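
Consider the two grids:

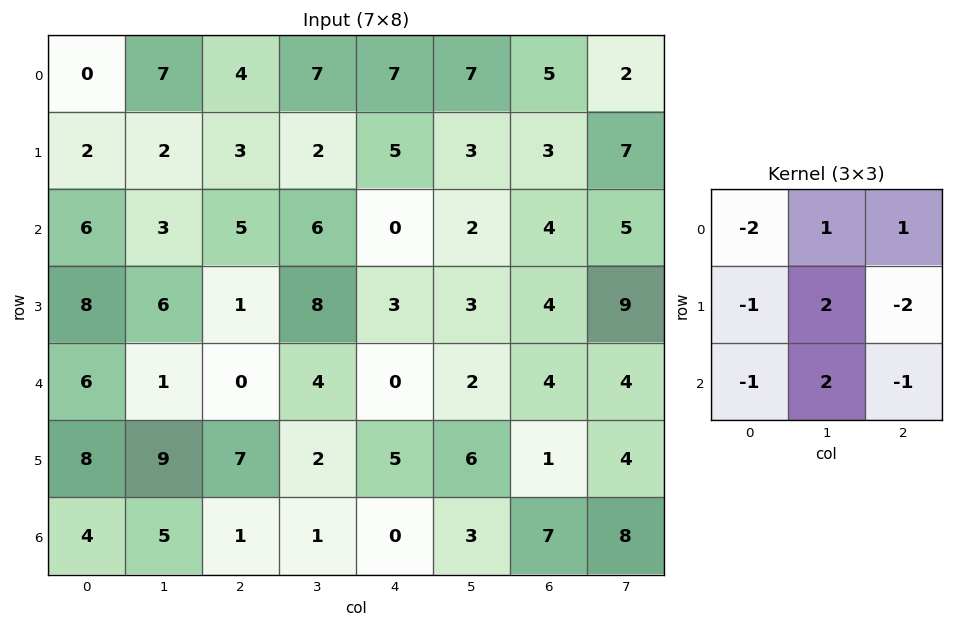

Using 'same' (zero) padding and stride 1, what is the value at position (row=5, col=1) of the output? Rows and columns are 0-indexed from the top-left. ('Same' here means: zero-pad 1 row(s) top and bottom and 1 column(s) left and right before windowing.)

The receptive field on the zero-padded input at this output position is [6 1 0 / 8 9 7 / 4 5 1]. Elementwise product with the kernel and sum: 6·-2 + 1·1 + 0·1 + 8·-1 + 9·2 + 7·-2 + 4·-1 + 5·2 + 1·-1.

-10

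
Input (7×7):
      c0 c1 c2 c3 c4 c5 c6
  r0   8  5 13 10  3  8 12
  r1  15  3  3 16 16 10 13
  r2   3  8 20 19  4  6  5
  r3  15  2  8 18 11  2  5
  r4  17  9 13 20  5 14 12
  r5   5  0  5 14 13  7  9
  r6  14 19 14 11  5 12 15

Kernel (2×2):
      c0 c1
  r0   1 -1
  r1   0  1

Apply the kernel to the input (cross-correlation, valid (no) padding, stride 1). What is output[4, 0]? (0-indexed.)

The receptive field on the input at this output position is [17 9 / 5 0]. Elementwise product with the kernel and sum: 17·1 + 9·-1 + 0·1.

8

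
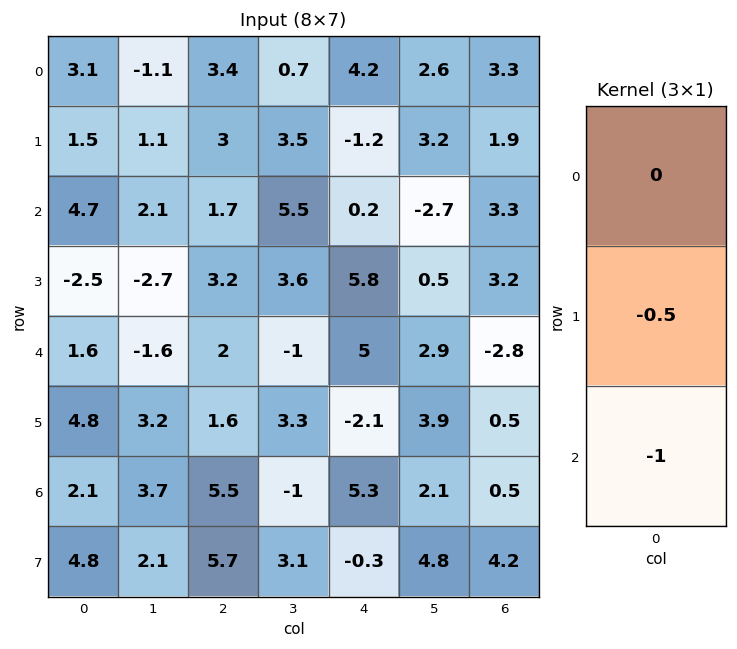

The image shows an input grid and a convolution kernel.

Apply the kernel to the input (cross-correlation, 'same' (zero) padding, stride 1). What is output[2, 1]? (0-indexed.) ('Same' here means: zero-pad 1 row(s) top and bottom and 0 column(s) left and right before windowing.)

The receptive field on the zero-padded input at this output position is [1.1 / 2.1 / -2.7]. Elementwise product with the kernel and sum: 2.1·-0.5 + -2.7·-1.

1.65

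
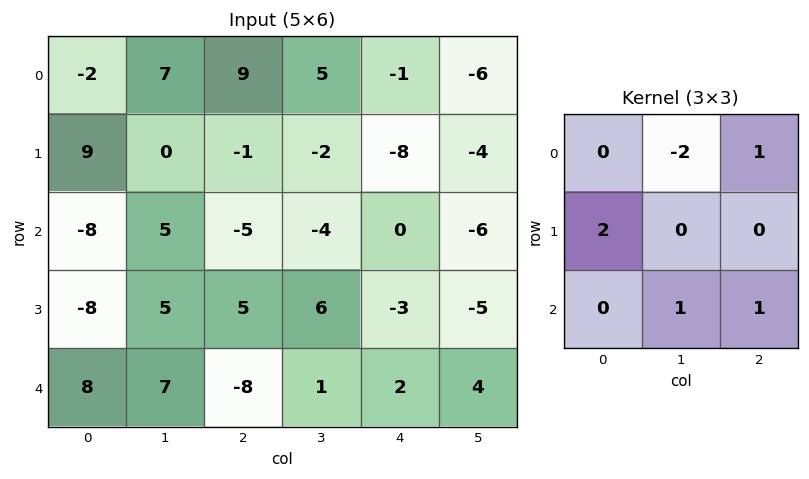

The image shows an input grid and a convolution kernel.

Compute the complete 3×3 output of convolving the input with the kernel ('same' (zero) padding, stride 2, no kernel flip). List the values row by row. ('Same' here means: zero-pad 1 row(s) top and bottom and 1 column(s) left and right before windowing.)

9 11 -2
-21 21 -4
21 10 3

Output[0,0]: The receptive field on the zero-padded input at this output position is [0 0 0 / 0 -2 7 / 0 9 0]. Elementwise product with the kernel and sum: 0·-2 + 0·1 + 0·2 + 9·1 + 0·1.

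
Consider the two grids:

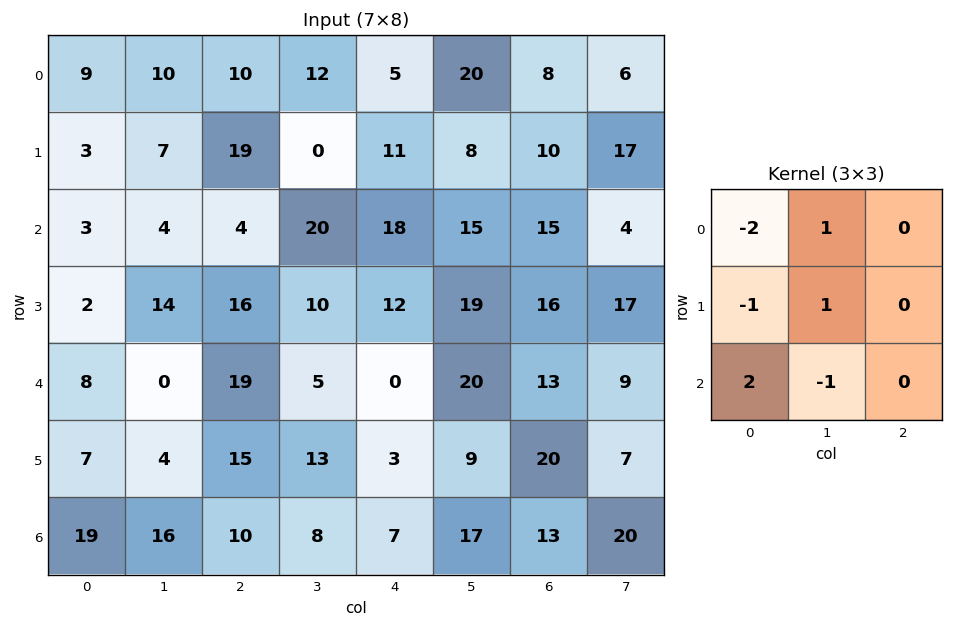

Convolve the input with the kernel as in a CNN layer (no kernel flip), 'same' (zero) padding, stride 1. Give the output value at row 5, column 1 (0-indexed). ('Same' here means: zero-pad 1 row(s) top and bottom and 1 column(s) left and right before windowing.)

The receptive field on the zero-padded input at this output position is [8 0 19 / 7 4 15 / 19 16 10]. Elementwise product with the kernel and sum: 8·-2 + 0·1 + 7·-1 + 4·1 + 19·2 + 16·-1.

3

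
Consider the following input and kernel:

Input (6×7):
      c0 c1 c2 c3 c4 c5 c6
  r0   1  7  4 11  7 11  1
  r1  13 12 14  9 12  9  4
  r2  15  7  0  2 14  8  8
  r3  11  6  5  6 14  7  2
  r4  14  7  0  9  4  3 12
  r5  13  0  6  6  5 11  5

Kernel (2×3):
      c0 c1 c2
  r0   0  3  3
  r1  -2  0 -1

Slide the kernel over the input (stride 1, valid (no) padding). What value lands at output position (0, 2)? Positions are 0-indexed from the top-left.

14

The receptive field on the input at this output position is [4 11 7 / 14 9 12]. Elementwise product with the kernel and sum: 11·3 + 7·3 + 14·-2 + 12·-1.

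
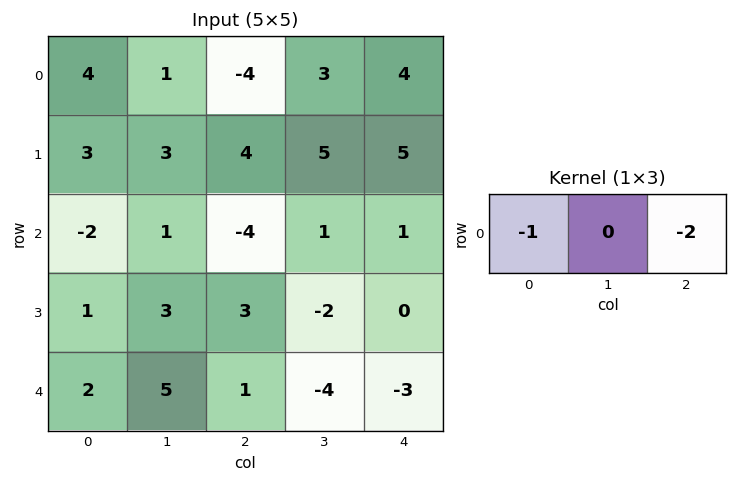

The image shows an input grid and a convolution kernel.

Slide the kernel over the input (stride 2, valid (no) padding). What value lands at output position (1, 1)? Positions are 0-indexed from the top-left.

2

The receptive field on the input at this output position is [-4 1 1]. Elementwise product with the kernel and sum: -4·-1 + 1·-2.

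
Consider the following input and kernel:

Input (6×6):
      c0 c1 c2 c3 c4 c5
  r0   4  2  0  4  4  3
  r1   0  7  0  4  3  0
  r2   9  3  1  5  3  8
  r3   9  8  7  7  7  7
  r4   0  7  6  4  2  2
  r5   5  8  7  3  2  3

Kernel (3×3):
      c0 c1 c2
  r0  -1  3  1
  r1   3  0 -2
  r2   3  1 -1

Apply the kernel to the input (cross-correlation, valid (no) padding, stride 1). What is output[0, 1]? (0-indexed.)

The receptive field on the input at this output position is [2 0 4 / 7 0 4 / 3 1 5]. Elementwise product with the kernel and sum: 2·-1 + 0·3 + 4·1 + 7·3 + 4·-2 + 3·3 + 1·1 + 5·-1.

20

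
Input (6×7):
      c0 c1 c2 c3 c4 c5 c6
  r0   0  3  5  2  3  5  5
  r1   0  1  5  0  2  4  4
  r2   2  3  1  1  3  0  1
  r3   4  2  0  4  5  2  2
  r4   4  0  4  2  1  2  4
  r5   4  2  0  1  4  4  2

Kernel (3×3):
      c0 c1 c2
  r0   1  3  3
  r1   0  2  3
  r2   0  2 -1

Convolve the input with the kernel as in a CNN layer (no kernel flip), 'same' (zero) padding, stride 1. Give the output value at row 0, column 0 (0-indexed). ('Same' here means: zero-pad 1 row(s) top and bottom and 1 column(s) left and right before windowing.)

8

The receptive field on the zero-padded input at this output position is [0 0 0 / 0 0 3 / 0 0 1]. Elementwise product with the kernel and sum: 0·1 + 0·3 + 0·3 + 0·2 + 3·3 + 0·2 + 1·-1.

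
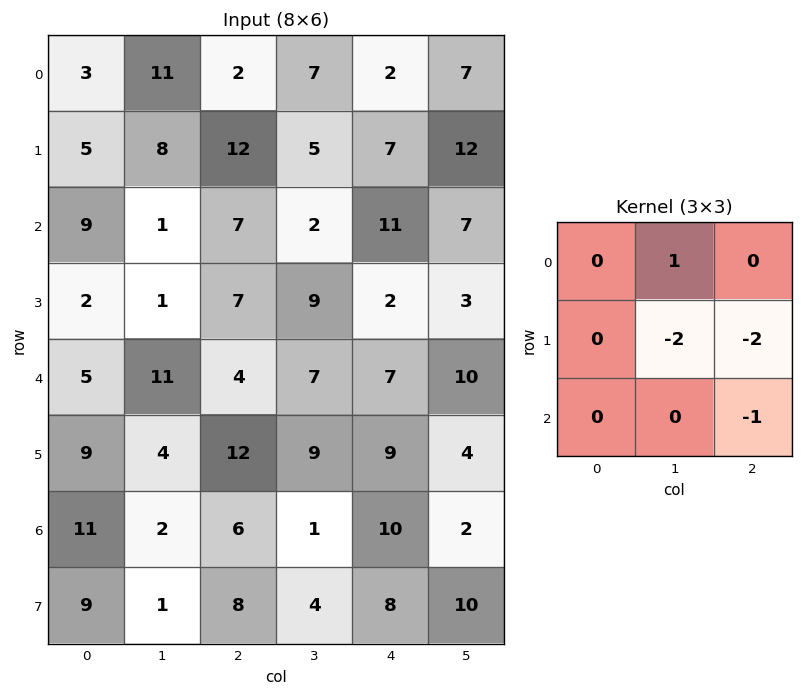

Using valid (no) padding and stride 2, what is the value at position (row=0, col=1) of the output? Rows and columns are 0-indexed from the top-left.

The receptive field on the input at this output position is [2 7 2 / 12 5 7 / 7 2 11]. Elementwise product with the kernel and sum: 7·1 + 5·-2 + 7·-2 + 11·-1.

-28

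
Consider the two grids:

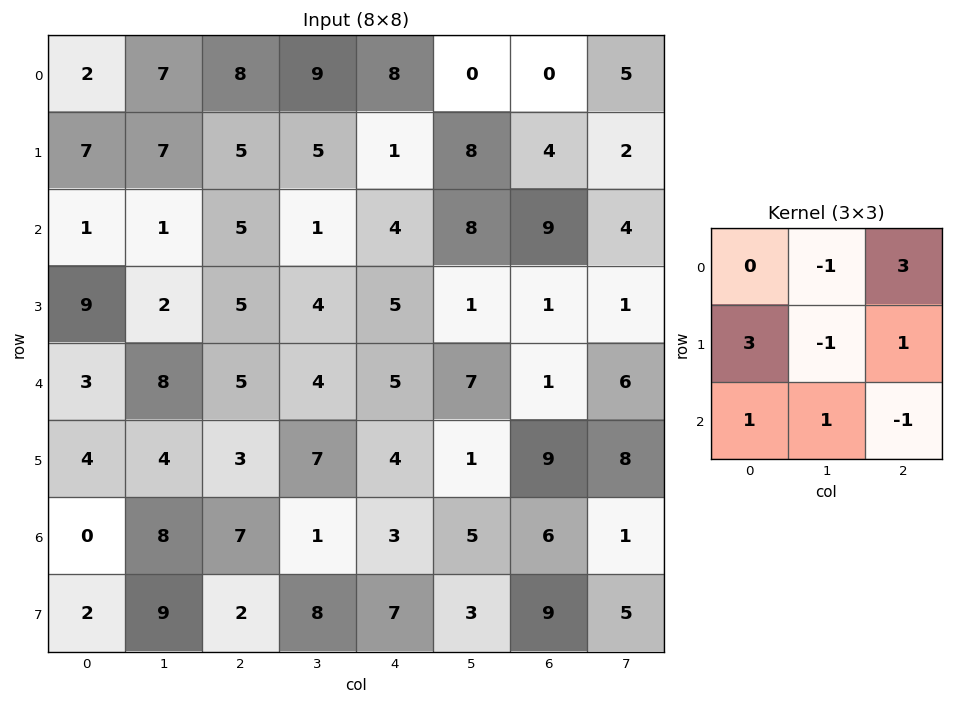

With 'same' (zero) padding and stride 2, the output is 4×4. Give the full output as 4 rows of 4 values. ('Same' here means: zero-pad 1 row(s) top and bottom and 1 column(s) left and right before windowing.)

Output[0,0]: The receptive field on the zero-padded input at this output position is [0 0 0 / 0 2 7 / 0 7 7]. Elementwise product with the kernel and sum: 0·-1 + 0·3 + 0·3 + 2·-1 + 7·1 + 0·1 + 7·1 + 7·-1.
Output[0,1]: The receptive field on the zero-padded input at this output position is [0 0 0 / 7 8 9 / 7 5 5]. Elementwise product with the kernel and sum: 0·-1 + 0·3 + 7·3 + 8·-1 + 9·1 + 7·1 + 5·1 + 5·-1.

5 29 17 15
21 12 38 22
2 30 22 30
9 39 16 32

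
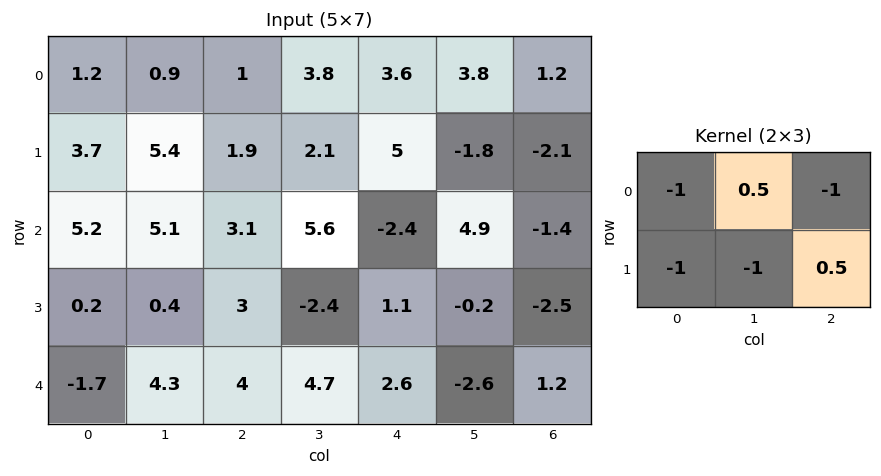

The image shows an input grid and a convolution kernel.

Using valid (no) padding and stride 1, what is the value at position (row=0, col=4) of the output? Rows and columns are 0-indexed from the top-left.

The receptive field on the input at this output position is [3.6 3.8 1.2 / 5 -1.8 -2.1]. Elementwise product with the kernel and sum: 3.6·-1 + 3.8·0.5 + 1.2·-1 + 5·-1 + -1.8·-1 + -2.1·0.5.

-7.15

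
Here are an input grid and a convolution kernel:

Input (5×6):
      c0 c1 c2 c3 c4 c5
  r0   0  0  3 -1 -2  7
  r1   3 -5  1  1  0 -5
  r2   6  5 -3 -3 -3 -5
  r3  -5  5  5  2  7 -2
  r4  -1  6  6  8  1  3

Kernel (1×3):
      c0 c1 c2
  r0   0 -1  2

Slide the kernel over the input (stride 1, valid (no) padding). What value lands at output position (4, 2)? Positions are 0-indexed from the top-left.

The receptive field on the input at this output position is [6 8 1]. Elementwise product with the kernel and sum: 8·-1 + 1·2.

-6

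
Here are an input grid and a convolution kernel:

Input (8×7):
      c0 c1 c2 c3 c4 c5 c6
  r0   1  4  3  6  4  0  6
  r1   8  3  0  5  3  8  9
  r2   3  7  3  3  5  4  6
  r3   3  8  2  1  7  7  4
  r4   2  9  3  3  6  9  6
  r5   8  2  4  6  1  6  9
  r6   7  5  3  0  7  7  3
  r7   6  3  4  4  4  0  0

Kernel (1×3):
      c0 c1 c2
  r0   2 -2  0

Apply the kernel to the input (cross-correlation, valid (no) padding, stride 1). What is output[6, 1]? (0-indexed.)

The receptive field on the input at this output position is [5 3 0]. Elementwise product with the kernel and sum: 5·2 + 3·-2.

4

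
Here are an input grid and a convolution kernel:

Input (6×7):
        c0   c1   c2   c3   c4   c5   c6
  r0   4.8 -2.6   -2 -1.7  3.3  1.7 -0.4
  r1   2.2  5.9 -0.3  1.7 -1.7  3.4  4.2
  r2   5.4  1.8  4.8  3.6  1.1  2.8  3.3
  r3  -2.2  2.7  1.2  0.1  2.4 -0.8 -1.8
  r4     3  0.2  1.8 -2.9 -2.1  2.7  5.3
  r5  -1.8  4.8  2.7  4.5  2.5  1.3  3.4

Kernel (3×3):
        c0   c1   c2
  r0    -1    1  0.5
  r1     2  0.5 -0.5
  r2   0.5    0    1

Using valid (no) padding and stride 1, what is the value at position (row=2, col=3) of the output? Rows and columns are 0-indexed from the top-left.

The receptive field on the input at this output position is [3.6 1.1 2.8 / 0.1 2.4 -0.8 / -2.9 -2.1 2.7]. Elementwise product with the kernel and sum: 3.6·-1 + 1.1·1 + 2.8·0.5 + 0.1·2 + 2.4·0.5 + -0.8·-0.5 + -2.9·0.5 + 2.7·1.

1.95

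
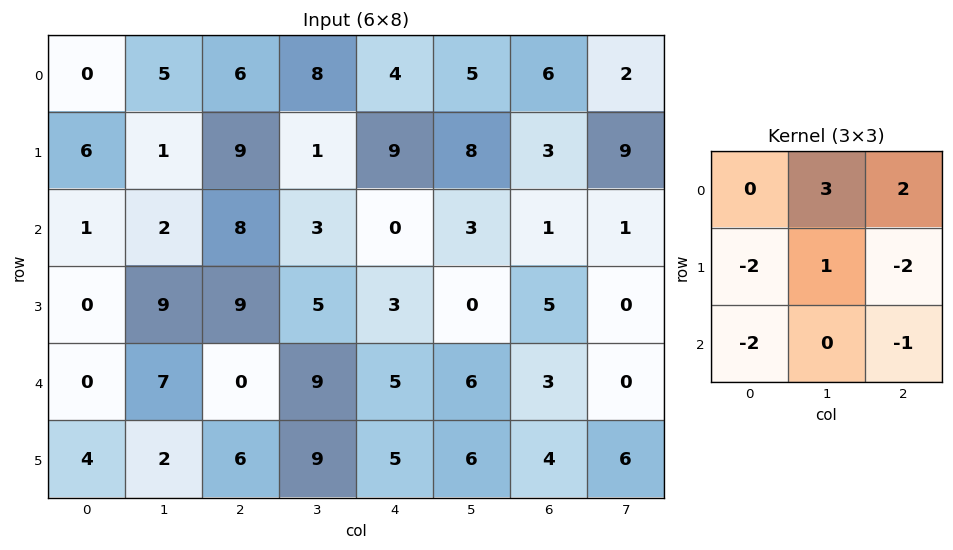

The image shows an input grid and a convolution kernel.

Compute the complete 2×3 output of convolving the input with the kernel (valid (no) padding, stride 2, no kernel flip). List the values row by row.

-12 -19 10
13 -15 -18

Output[0,0]: The receptive field on the input at this output position is [0 5 6 / 6 1 9 / 1 2 8]. Elementwise product with the kernel and sum: 5·3 + 6·2 + 6·-2 + 1·1 + 9·-2 + 1·-2 + 8·-1.
Output[0,1]: The receptive field on the input at this output position is [6 8 4 / 9 1 9 / 8 3 0]. Elementwise product with the kernel and sum: 8·3 + 4·2 + 9·-2 + 1·1 + 9·-2 + 8·-2 + 0·-1.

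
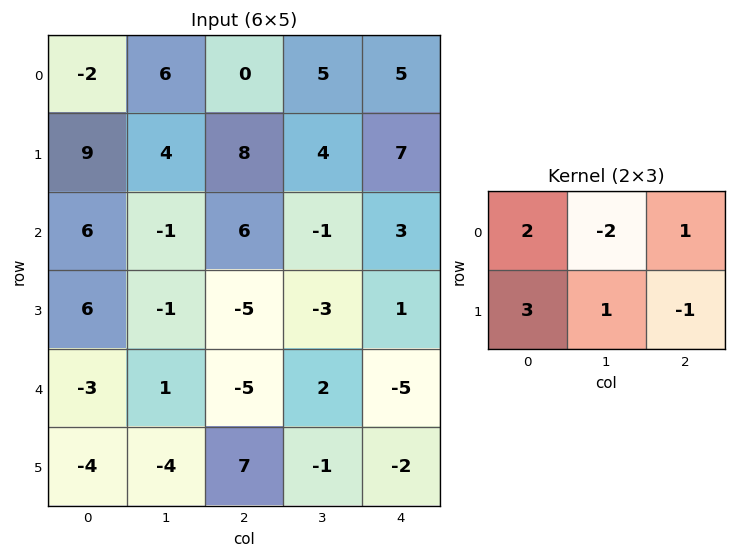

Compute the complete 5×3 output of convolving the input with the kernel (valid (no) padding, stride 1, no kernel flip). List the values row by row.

Output[0,0]: The receptive field on the input at this output position is [-2 6 0 / 9 4 8]. Elementwise product with the kernel and sum: -2·2 + 6·-2 + 0·1 + 9·3 + 4·1 + 8·-1.
Output[0,1]: The receptive field on the input at this output position is [6 0 5 / 4 8 4]. Elementwise product with the kernel and sum: 6·2 + 0·-2 + 5·1 + 4·3 + 8·1 + 4·-1.

7 33 16
29 0 29
42 -20 -2
6 1 -11
-36 10 3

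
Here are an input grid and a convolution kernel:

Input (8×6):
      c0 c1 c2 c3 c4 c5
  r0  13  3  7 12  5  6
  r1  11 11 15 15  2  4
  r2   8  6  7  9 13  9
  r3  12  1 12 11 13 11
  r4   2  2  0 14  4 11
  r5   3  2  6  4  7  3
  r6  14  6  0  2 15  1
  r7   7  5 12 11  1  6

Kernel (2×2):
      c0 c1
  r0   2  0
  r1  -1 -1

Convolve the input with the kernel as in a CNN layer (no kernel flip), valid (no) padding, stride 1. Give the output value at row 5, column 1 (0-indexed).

The receptive field on the input at this output position is [2 6 / 6 0]. Elementwise product with the kernel and sum: 2·2 + 6·-1 + 0·-1.

-2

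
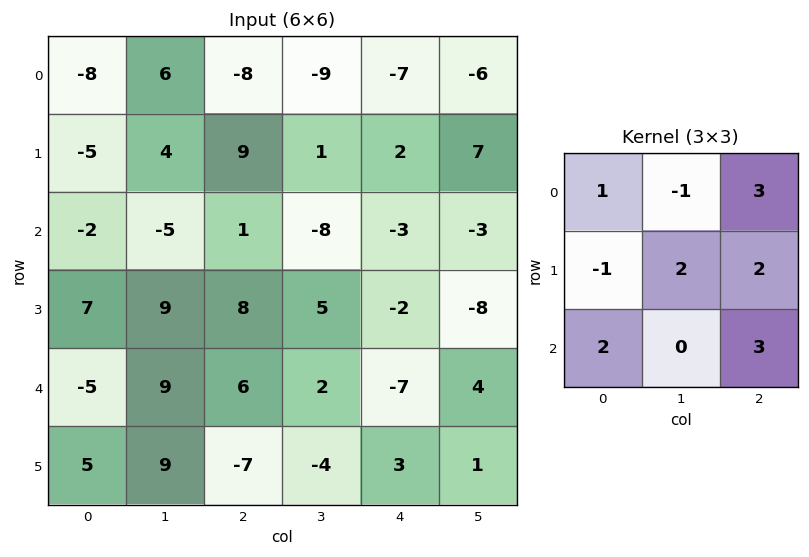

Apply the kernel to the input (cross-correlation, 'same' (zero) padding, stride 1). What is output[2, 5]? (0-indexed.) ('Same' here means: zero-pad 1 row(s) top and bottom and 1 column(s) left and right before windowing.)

The receptive field on the zero-padded input at this output position is [2 7 0 / -3 -3 0 / -2 -8 0]. Elementwise product with the kernel and sum: 2·1 + 7·-1 + 0·3 + -3·-1 + -3·2 + 0·2 + -2·2 + 0·3.

-12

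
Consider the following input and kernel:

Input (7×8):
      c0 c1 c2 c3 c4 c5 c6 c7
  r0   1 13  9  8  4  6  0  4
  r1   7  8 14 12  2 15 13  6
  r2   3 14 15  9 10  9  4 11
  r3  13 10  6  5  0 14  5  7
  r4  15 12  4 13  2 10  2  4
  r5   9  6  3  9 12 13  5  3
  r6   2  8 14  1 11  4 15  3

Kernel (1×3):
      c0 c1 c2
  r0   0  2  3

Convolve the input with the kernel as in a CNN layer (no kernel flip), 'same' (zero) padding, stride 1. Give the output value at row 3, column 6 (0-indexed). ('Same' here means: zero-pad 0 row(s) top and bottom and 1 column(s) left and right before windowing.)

The receptive field on the zero-padded input at this output position is [14 5 7]. Elementwise product with the kernel and sum: 5·2 + 7·3.

31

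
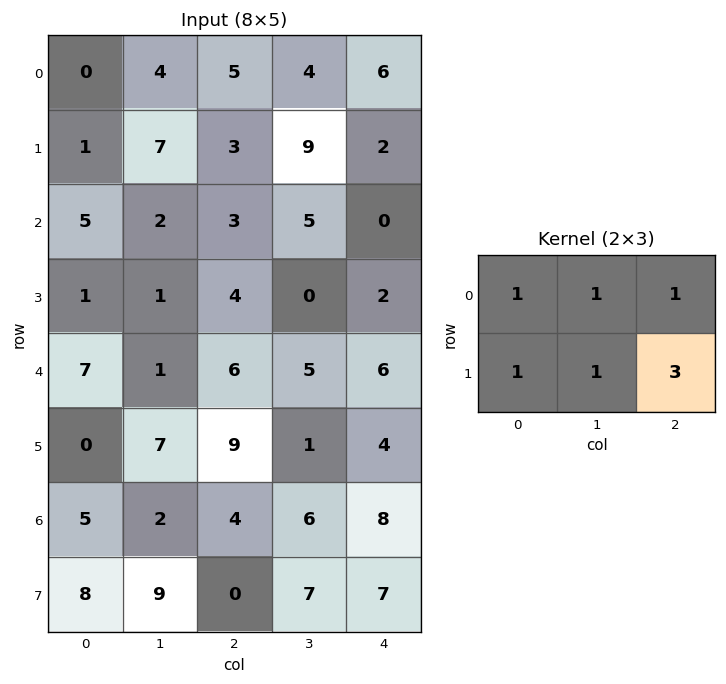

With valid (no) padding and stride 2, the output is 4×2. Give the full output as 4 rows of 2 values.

Output[0,0]: The receptive field on the input at this output position is [0 4 5 / 1 7 3]. Elementwise product with the kernel and sum: 0·1 + 4·1 + 5·1 + 1·1 + 7·1 + 3·3.

26 33
24 18
48 39
28 46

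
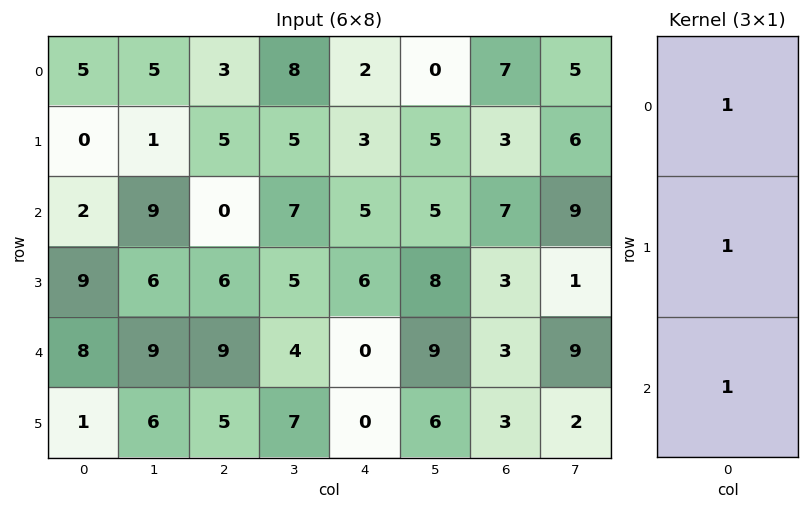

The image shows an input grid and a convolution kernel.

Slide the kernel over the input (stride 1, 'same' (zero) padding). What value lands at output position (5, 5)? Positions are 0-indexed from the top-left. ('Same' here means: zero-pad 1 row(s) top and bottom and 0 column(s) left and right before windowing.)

15

The receptive field on the zero-padded input at this output position is [9 / 6 / 0]. Elementwise product with the kernel and sum: 9·1 + 6·1 + 0·1.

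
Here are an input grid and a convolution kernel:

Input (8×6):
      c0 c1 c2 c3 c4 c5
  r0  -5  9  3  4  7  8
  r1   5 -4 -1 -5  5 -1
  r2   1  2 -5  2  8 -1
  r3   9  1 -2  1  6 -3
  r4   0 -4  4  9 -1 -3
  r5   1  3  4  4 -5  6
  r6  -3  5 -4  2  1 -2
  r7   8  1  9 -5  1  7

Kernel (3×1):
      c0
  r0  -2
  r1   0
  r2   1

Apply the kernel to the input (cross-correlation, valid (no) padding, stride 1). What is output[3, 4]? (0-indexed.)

-17

The receptive field on the input at this output position is [6 / -1 / -5]. Elementwise product with the kernel and sum: 6·-2 + -5·1.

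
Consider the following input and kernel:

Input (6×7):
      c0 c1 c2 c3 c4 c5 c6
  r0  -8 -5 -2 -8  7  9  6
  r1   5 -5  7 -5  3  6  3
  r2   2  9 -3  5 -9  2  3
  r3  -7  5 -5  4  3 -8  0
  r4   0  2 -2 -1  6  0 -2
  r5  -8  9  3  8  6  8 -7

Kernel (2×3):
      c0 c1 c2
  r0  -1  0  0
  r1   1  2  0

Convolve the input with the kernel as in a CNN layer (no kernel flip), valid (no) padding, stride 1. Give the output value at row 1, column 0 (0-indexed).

15

The receptive field on the input at this output position is [5 -5 7 / 2 9 -3]. Elementwise product with the kernel and sum: 5·-1 + 2·1 + 9·2.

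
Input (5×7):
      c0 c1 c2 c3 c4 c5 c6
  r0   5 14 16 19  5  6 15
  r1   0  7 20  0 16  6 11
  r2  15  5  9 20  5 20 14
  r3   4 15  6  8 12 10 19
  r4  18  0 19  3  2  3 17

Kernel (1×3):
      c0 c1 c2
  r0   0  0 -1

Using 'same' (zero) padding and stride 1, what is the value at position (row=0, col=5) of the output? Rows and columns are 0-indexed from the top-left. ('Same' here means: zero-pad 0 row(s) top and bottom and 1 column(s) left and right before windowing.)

The receptive field on the zero-padded input at this output position is [5 6 15]. Elementwise product with the kernel and sum: 15·-1.

-15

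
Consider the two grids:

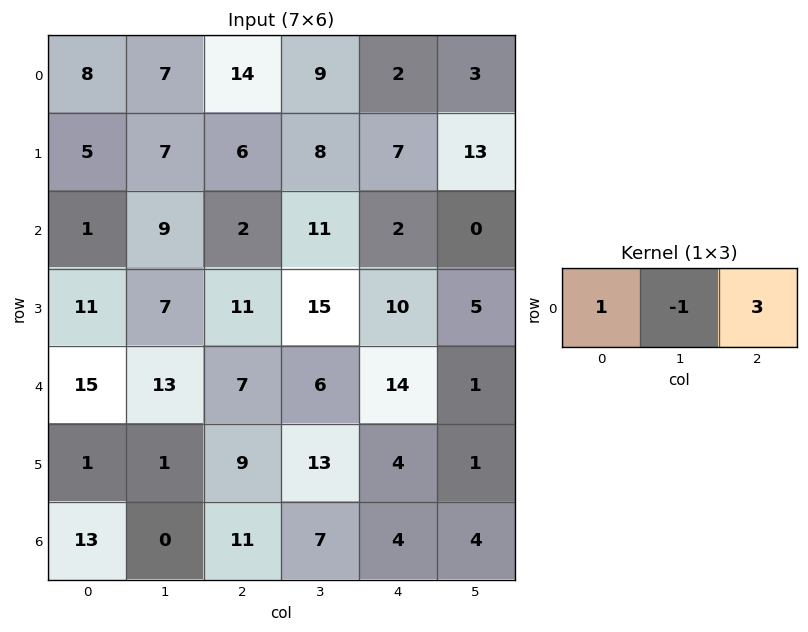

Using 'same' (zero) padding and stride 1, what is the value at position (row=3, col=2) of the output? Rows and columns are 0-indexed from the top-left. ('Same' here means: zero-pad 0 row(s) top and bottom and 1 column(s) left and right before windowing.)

The receptive field on the zero-padded input at this output position is [7 11 15]. Elementwise product with the kernel and sum: 7·1 + 11·-1 + 15·3.

41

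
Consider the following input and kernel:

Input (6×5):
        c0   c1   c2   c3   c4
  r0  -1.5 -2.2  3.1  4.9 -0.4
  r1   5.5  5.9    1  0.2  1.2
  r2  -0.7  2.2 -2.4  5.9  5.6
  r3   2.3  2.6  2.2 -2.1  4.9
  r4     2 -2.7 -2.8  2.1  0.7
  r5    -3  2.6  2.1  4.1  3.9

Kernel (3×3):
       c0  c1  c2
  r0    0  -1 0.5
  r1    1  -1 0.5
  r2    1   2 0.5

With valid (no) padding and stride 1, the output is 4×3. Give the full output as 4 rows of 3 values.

Output[0,0]: The receptive field on the input at this output position is [-1.5 -2.2 3.1 / 5.5 5.9 1 / -0.7 2.2 -2.4]. Elementwise product with the kernel and sum: -2.2·-1 + 3.1·0.5 + 5.5·1 + 5.9·-1 + 1·0.5 + -0.7·1 + 2.2·2 + -2.4·0.5.

6.35 4.7 8.5
-0.9 12.6 -4.65
-7.4 -2.55 5.4
5.05 6.75 12.25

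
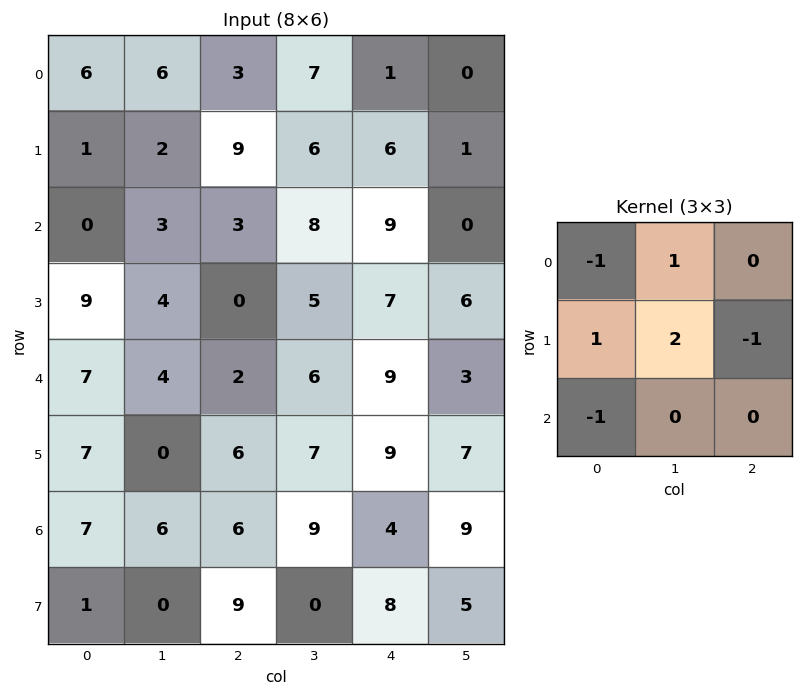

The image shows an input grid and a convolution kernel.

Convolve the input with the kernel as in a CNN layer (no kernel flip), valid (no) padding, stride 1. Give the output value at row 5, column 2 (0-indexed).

The receptive field on the input at this output position is [6 7 9 / 6 9 4 / 9 0 8]. Elementwise product with the kernel and sum: 6·-1 + 7·1 + 6·1 + 9·2 + 4·-1 + 9·-1.

12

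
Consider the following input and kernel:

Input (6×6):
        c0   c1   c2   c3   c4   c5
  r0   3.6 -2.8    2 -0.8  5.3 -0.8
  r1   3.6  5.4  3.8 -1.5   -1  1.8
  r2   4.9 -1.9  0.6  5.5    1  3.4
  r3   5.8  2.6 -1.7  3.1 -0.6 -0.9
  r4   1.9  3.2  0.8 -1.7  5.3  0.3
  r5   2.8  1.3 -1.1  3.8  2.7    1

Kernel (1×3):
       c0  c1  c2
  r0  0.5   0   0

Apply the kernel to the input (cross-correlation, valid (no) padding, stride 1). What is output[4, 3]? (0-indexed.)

-0.85

The receptive field on the input at this output position is [-1.7 5.3 0.3]. Elementwise product with the kernel and sum: -1.7·0.5.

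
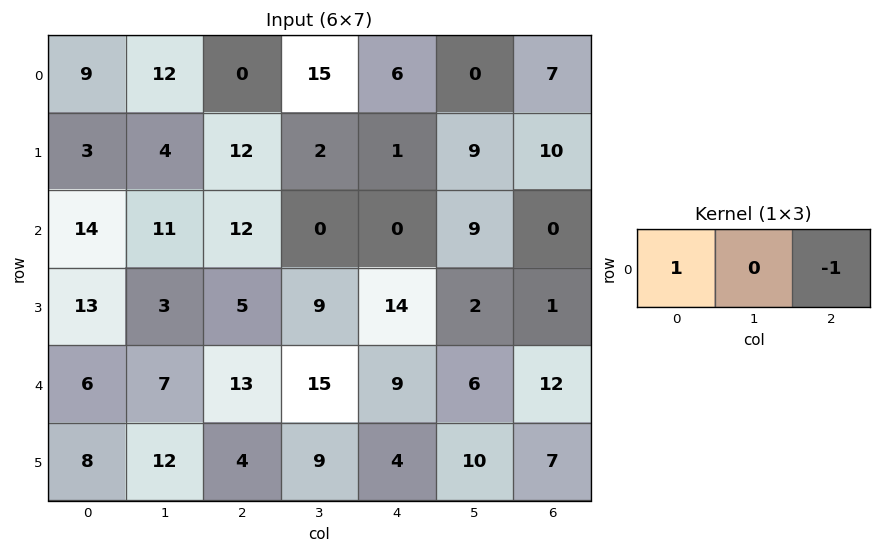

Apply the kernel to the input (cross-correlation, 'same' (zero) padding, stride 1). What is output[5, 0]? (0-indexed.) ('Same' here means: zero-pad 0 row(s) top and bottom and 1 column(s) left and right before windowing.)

-12

The receptive field on the zero-padded input at this output position is [0 8 12]. Elementwise product with the kernel and sum: 0·1 + 12·-1.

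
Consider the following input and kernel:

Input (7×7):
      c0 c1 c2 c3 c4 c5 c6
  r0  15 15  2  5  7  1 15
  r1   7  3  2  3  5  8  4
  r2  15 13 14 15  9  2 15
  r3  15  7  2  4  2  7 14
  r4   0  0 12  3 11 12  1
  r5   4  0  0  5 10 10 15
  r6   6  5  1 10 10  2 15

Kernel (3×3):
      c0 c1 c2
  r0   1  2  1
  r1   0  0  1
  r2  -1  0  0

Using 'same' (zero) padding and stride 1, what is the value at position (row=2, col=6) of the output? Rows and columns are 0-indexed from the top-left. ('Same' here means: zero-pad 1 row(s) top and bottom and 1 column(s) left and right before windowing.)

9

The receptive field on the zero-padded input at this output position is [8 4 0 / 2 15 0 / 7 14 0]. Elementwise product with the kernel and sum: 8·1 + 4·2 + 0·1 + 0·1 + 7·-1.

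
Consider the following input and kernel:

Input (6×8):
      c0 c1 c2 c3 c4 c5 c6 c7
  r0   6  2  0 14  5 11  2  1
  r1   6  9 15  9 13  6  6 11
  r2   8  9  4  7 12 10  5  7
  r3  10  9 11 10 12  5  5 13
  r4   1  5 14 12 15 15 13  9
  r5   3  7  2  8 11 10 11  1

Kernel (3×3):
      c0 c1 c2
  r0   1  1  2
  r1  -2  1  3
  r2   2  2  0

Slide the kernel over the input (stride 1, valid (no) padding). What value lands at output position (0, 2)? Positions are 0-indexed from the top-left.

The receptive field on the input at this output position is [0 14 5 / 15 9 13 / 4 7 12]. Elementwise product with the kernel and sum: 0·1 + 14·1 + 5·2 + 15·-2 + 9·1 + 13·3 + 4·2 + 7·2.

64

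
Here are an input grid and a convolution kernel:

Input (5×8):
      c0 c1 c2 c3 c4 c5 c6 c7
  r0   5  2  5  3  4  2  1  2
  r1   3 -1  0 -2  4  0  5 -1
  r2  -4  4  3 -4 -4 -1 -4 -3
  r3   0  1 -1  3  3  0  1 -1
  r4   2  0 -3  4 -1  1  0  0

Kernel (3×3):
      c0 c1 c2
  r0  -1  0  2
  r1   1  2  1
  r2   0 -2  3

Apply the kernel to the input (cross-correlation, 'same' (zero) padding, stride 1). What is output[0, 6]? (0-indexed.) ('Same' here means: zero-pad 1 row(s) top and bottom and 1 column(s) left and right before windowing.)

-7

The receptive field on the zero-padded input at this output position is [0 0 0 / 2 1 2 / 0 5 -1]. Elementwise product with the kernel and sum: 0·-1 + 0·2 + 2·1 + 1·2 + 2·1 + 5·-2 + -1·3.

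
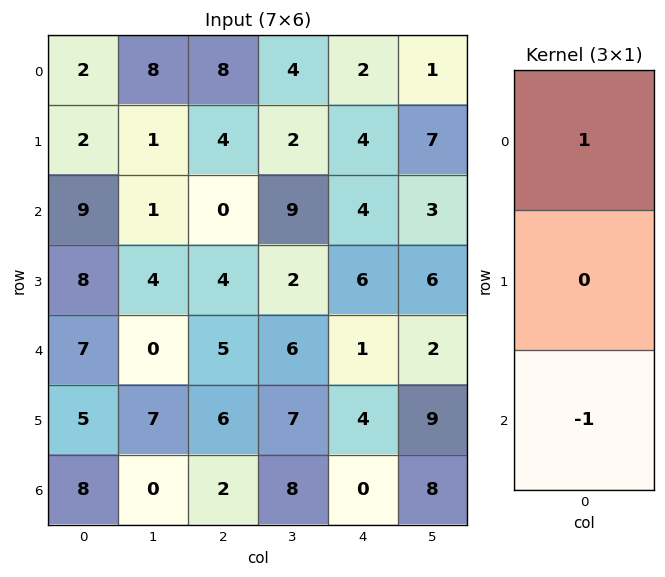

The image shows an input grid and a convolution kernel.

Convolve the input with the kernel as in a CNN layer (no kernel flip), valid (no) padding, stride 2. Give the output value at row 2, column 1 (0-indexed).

3

The receptive field on the input at this output position is [5 / 6 / 2]. Elementwise product with the kernel and sum: 5·1 + 2·-1.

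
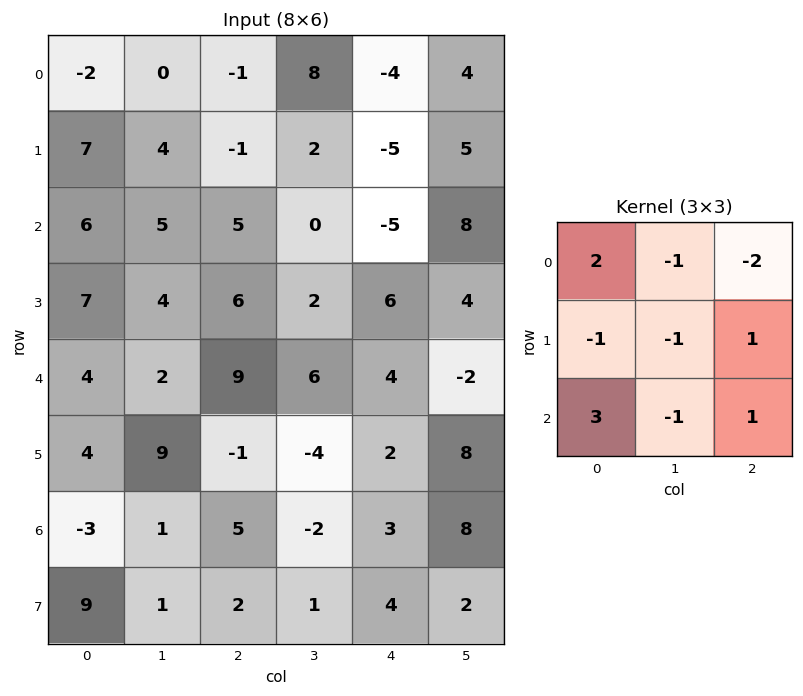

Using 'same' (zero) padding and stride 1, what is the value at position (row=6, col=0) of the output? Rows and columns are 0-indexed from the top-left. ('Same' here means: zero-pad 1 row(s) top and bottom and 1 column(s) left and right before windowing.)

-26

The receptive field on the zero-padded input at this output position is [0 4 9 / 0 -3 1 / 0 9 1]. Elementwise product with the kernel and sum: 0·2 + 4·-1 + 9·-2 + 0·-1 + -3·-1 + 1·1 + 0·3 + 9·-1 + 1·1.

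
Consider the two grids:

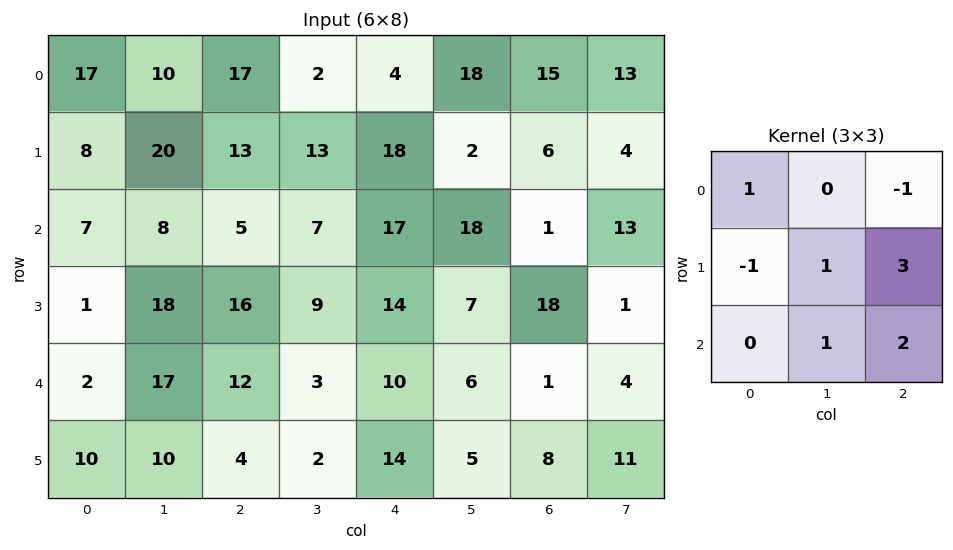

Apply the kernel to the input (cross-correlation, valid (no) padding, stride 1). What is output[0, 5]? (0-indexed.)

48

The receptive field on the input at this output position is [18 15 13 / 2 6 4 / 18 1 13]. Elementwise product with the kernel and sum: 18·1 + 13·-1 + 2·-1 + 6·1 + 4·3 + 1·1 + 13·2.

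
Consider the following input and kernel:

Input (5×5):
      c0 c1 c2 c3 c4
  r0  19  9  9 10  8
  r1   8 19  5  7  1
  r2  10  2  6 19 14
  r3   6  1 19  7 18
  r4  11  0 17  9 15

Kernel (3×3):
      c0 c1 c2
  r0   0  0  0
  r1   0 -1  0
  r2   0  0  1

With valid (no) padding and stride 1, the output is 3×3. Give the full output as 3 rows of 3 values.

-13 14 7
17 1 -1
16 -10 8

Output[0,0]: The receptive field on the input at this output position is [19 9 9 / 8 19 5 / 10 2 6]. Elementwise product with the kernel and sum: 19·-1 + 6·1.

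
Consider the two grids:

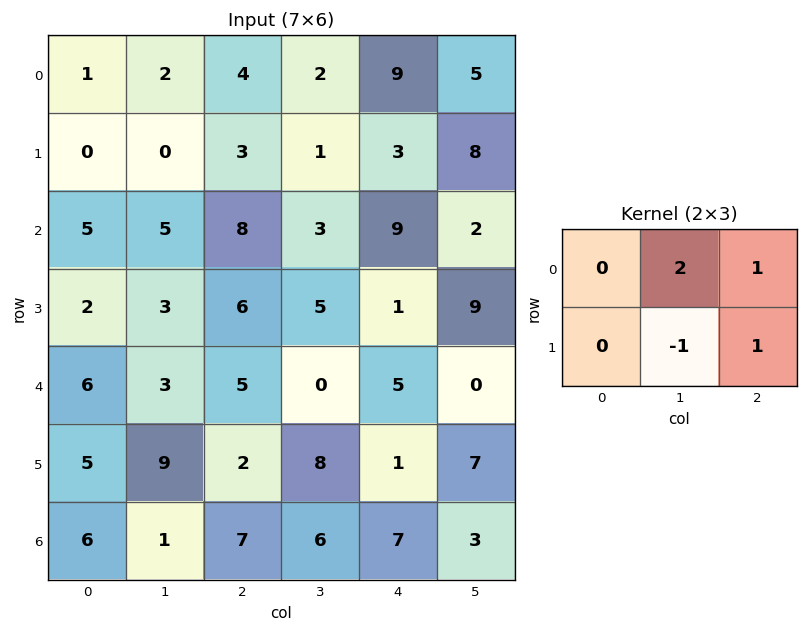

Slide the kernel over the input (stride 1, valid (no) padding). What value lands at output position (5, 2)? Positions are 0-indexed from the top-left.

18

The receptive field on the input at this output position is [2 8 1 / 7 6 7]. Elementwise product with the kernel and sum: 8·2 + 1·1 + 6·-1 + 7·1.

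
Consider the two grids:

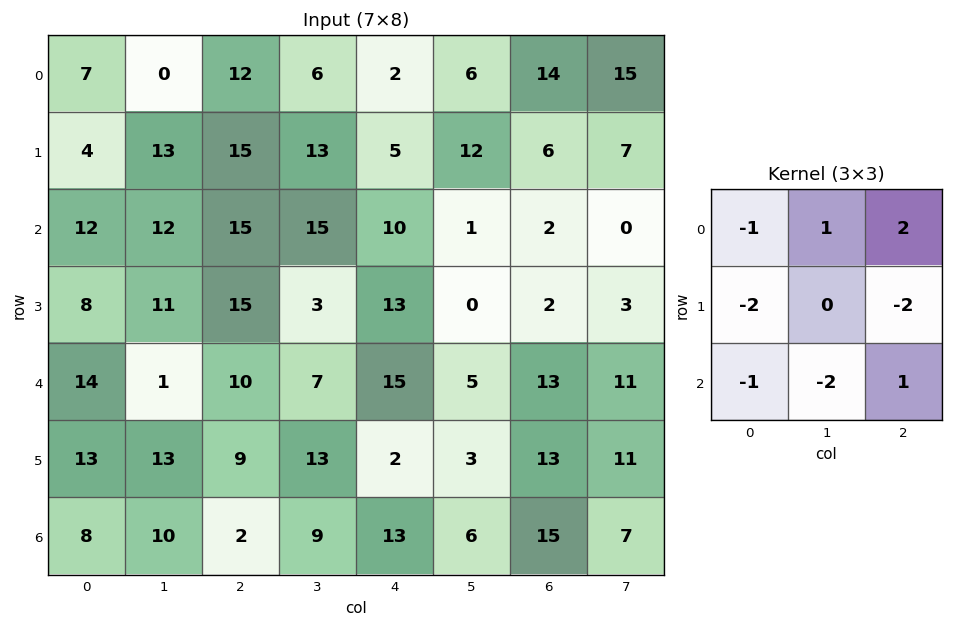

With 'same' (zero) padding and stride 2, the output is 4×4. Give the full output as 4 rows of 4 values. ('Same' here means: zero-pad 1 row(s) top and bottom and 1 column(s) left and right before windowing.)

5 -42 -35 -59
1 -64 -45 5
15 -24 -28 -42
19 -16 -35 6

Output[0,0]: The receptive field on the zero-padded input at this output position is [0 0 0 / 0 7 0 / 0 4 13]. Elementwise product with the kernel and sum: 0·-1 + 0·1 + 0·2 + 0·-2 + 0·-2 + 0·-1 + 4·-2 + 13·1.
Output[0,1]: The receptive field on the zero-padded input at this output position is [0 0 0 / 0 12 6 / 13 15 13]. Elementwise product with the kernel and sum: 0·-1 + 0·1 + 0·2 + 0·-2 + 6·-2 + 13·-1 + 15·-2 + 13·1.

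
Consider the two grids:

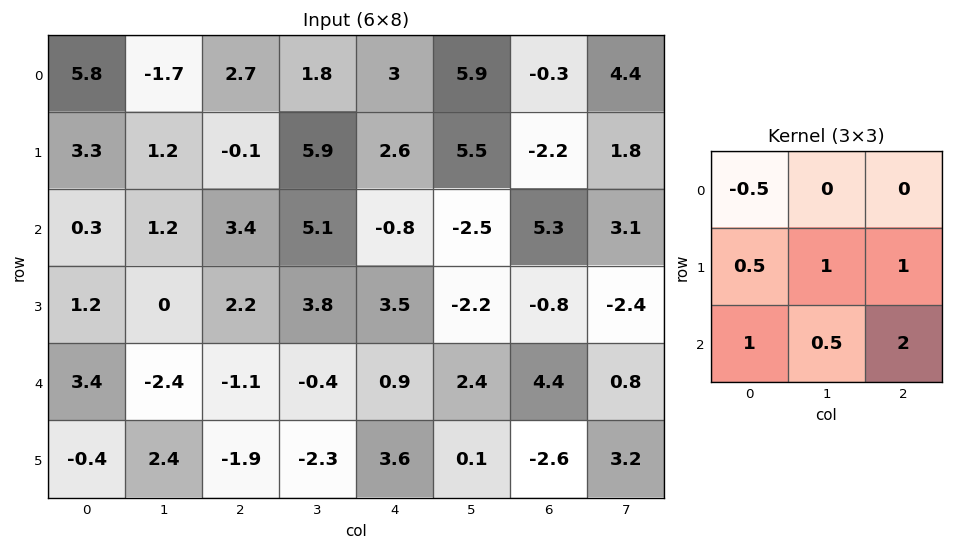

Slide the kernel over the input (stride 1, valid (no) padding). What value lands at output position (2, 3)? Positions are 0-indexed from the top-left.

5.5

The receptive field on the input at this output position is [5.1 -0.8 -2.5 / 3.8 3.5 -2.2 / -0.4 0.9 2.4]. Elementwise product with the kernel and sum: 5.1·-0.5 + 3.8·0.5 + 3.5·1 + -2.2·1 + -0.4·1 + 0.9·0.5 + 2.4·2.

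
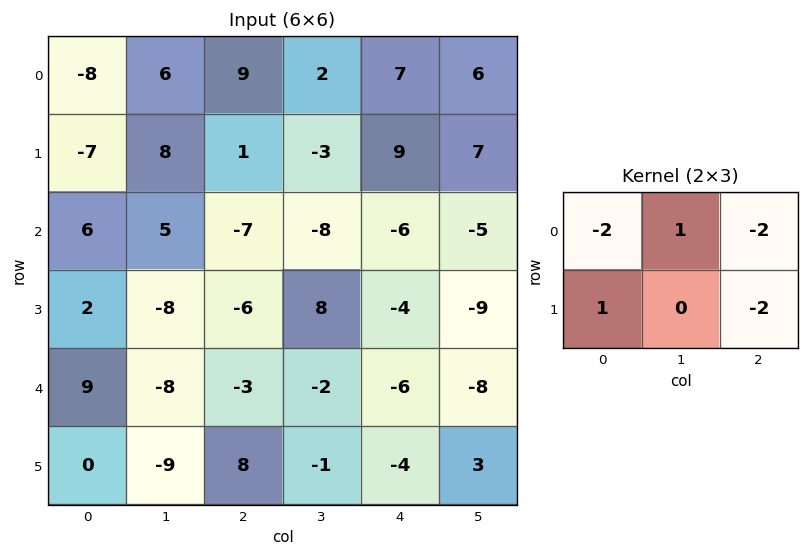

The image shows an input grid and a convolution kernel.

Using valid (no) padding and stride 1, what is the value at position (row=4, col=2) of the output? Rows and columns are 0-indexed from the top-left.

The receptive field on the input at this output position is [-3 -2 -6 / 8 -1 -4]. Elementwise product with the kernel and sum: -3·-2 + -2·1 + -6·-2 + 8·1 + -4·-2.

32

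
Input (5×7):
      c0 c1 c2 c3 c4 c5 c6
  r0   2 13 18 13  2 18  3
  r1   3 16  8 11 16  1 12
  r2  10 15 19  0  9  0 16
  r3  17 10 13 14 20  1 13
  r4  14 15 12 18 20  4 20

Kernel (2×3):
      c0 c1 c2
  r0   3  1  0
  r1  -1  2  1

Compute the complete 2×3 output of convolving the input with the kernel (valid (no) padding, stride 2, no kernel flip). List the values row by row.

56 97 22
61 92 22

Output[0,0]: The receptive field on the input at this output position is [2 13 18 / 3 16 8]. Elementwise product with the kernel and sum: 2·3 + 13·1 + 3·-1 + 16·2 + 8·1.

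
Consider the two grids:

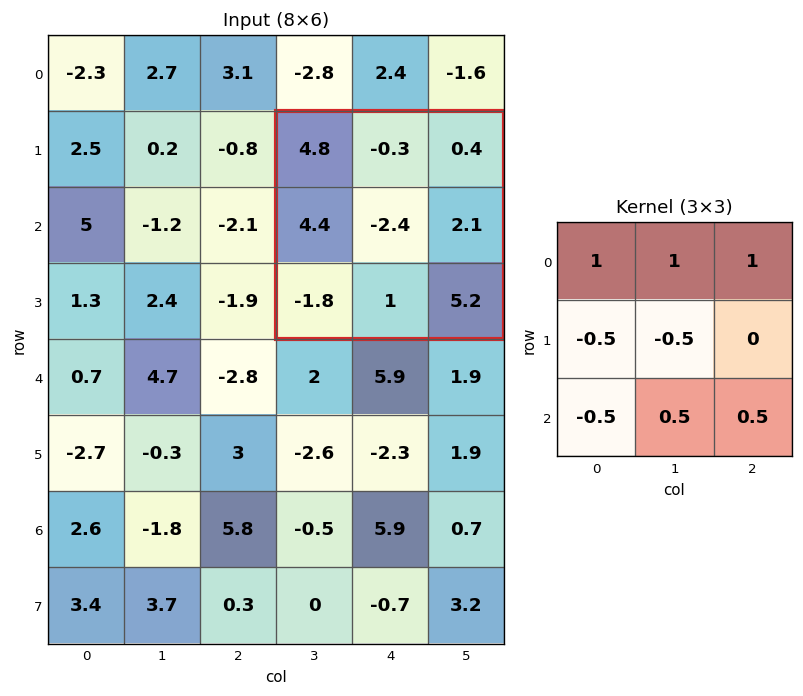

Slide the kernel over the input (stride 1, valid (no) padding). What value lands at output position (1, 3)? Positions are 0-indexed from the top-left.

The receptive field on the input at this output position is [4.8 -0.3 0.4 / 4.4 -2.4 2.1 / -1.8 1 5.2]. Elementwise product with the kernel and sum: 4.8·1 + -0.3·1 + 0.4·1 + 4.4·-0.5 + -2.4·-0.5 + -1.8·-0.5 + 1·0.5 + 5.2·0.5.

7.9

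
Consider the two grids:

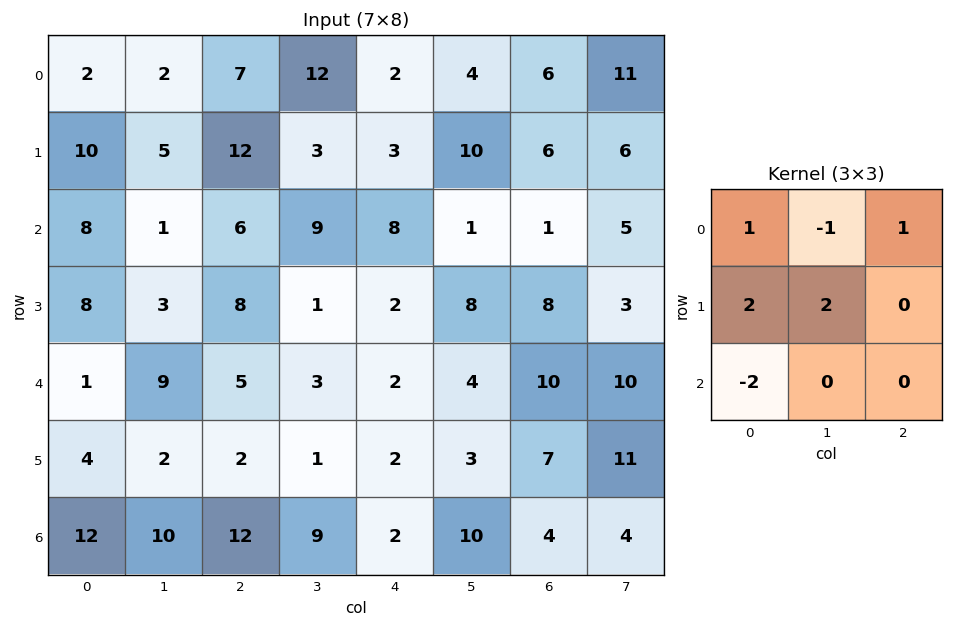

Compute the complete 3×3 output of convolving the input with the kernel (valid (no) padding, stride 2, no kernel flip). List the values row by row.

Output[0,0]: The receptive field on the input at this output position is [2 2 7 / 10 5 12 / 8 1 6]. Elementwise product with the kernel and sum: 2·1 + 2·-1 + 7·1 + 10·2 + 5·2 + 8·-2.
Output[0,1]: The receptive field on the input at this output position is [7 12 2 / 12 3 3 / 6 9 8]. Elementwise product with the kernel and sum: 7·1 + 12·-1 + 2·1 + 12·2 + 3·2 + 6·-2.

21 15 14
33 13 24
-15 -14 14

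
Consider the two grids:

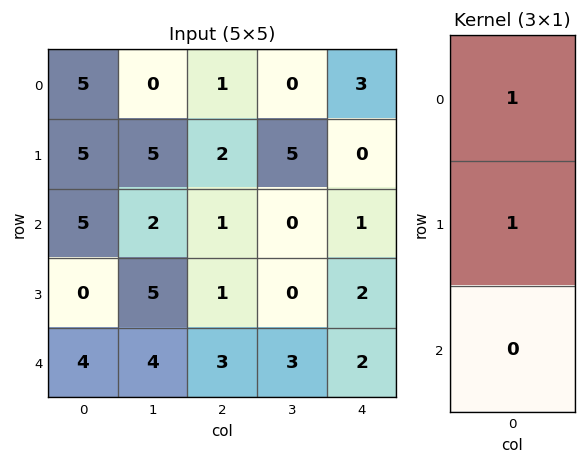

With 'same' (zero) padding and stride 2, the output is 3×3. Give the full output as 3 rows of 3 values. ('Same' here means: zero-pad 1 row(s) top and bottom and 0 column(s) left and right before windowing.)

Output[0,0]: The receptive field on the zero-padded input at this output position is [0 / 5 / 5]. Elementwise product with the kernel and sum: 0·1 + 5·1.

5 1 3
10 3 1
4 4 4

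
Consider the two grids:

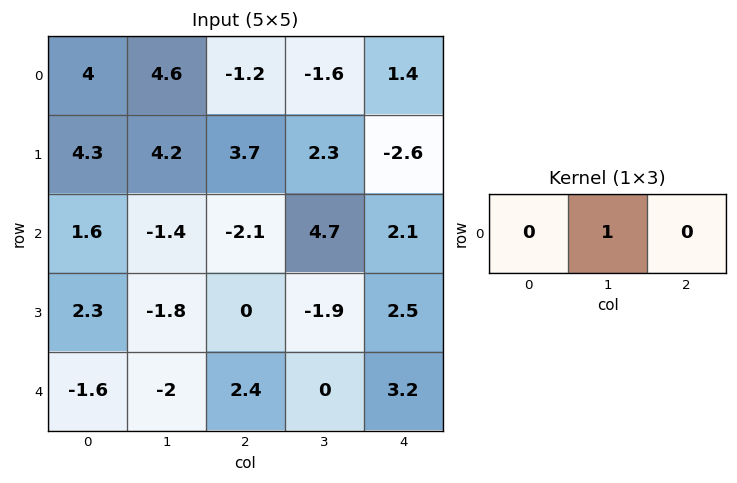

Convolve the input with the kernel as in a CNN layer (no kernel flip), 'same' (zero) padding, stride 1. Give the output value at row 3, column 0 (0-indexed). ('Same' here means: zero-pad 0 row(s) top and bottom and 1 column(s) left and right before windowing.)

2.3

The receptive field on the zero-padded input at this output position is [0 2.3 -1.8]. Elementwise product with the kernel and sum: 2.3·1.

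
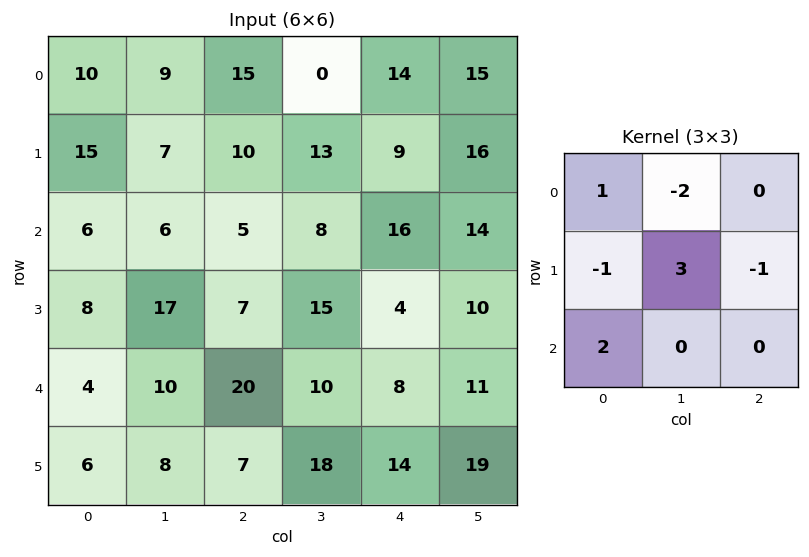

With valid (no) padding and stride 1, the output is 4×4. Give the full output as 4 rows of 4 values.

0 1 45 -14
24 22 1 51
38 5 63 -17
-8 59 -7 46

Output[0,0]: The receptive field on the input at this output position is [10 9 15 / 15 7 10 / 6 6 5]. Elementwise product with the kernel and sum: 10·1 + 9·-2 + 15·-1 + 7·3 + 10·-1 + 6·2.
Output[0,1]: The receptive field on the input at this output position is [9 15 0 / 7 10 13 / 6 5 8]. Elementwise product with the kernel and sum: 9·1 + 15·-2 + 7·-1 + 10·3 + 13·-1 + 6·2.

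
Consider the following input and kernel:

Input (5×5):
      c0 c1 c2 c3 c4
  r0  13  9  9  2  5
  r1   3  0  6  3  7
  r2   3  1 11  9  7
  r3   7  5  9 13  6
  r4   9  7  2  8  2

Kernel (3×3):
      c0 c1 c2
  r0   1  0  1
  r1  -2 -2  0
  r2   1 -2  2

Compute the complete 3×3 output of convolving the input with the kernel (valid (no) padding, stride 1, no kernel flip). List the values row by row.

Output[0,0]: The receptive field on the input at this output position is [13 9 9 / 3 0 6 / 3 1 11]. Elementwise product with the kernel and sum: 13·1 + 9·1 + 3·-2 + 0·-2 + 3·1 + 1·-2 + 11·2.
Output[0,1]: The receptive field on the input at this output position is [9 9 2 / 0 6 3 / 1 11 9]. Elementwise product with the kernel and sum: 9·1 + 2·1 + 0·-2 + 6·-2 + 1·1 + 11·-2 + 9·2.

39 -4 3
16 -8 -32
-11 1 -36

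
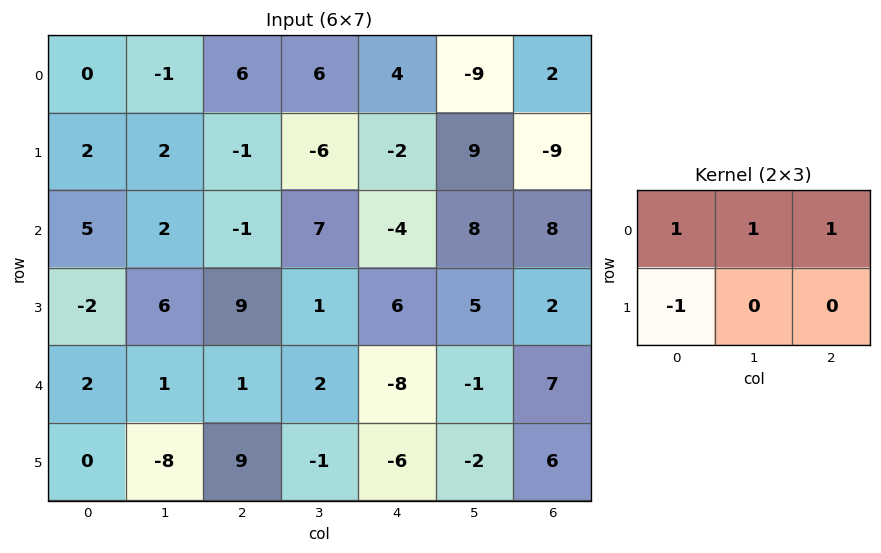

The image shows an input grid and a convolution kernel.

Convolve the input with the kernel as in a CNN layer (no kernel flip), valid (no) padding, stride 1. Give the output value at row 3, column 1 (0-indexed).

The receptive field on the input at this output position is [6 9 1 / 1 1 2]. Elementwise product with the kernel and sum: 6·1 + 9·1 + 1·1 + 1·-1.

15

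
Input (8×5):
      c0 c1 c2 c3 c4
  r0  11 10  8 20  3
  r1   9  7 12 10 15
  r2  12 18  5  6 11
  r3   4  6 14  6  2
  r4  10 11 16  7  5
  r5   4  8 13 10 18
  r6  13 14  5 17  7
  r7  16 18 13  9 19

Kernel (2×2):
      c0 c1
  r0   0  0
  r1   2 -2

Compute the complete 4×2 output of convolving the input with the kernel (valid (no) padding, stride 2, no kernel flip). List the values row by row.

4 4
-4 16
-8 6
-4 8

Output[0,0]: The receptive field on the input at this output position is [11 10 / 9 7]. Elementwise product with the kernel and sum: 9·2 + 7·-2.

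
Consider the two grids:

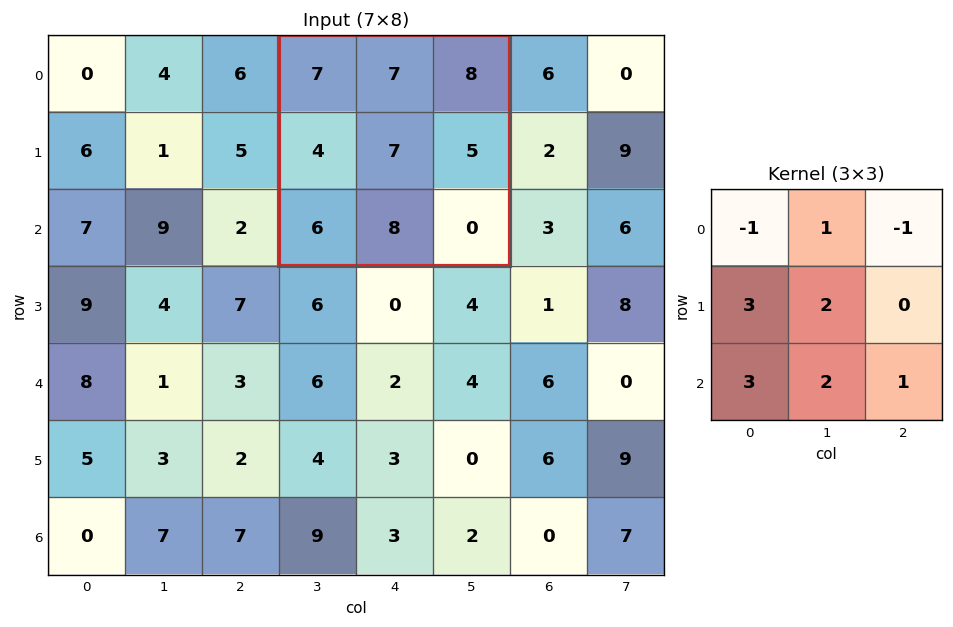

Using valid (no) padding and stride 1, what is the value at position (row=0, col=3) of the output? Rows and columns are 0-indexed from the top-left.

The receptive field on the input at this output position is [7 7 8 / 4 7 5 / 6 8 0]. Elementwise product with the kernel and sum: 7·-1 + 7·1 + 8·-1 + 4·3 + 7·2 + 6·3 + 8·2 + 0·1.

52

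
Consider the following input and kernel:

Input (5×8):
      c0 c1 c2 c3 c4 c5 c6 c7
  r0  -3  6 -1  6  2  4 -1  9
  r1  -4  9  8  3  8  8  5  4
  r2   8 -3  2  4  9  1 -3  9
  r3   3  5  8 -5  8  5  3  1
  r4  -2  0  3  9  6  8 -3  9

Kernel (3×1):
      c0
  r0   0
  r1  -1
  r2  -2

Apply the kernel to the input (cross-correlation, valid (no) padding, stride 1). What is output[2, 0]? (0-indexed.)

1

The receptive field on the input at this output position is [8 / 3 / -2]. Elementwise product with the kernel and sum: 3·-1 + -2·-2.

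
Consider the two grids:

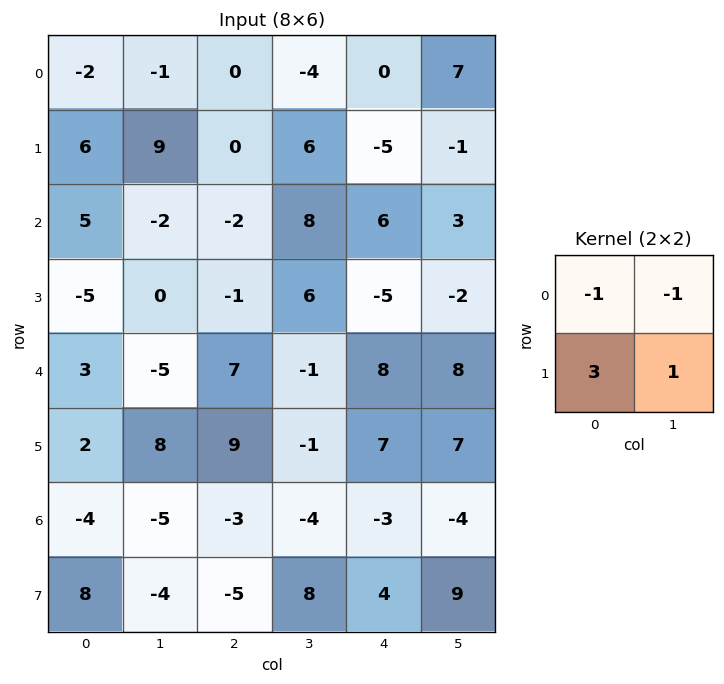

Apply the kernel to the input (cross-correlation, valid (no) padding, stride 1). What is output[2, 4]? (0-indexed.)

The receptive field on the input at this output position is [6 3 / -5 -2]. Elementwise product with the kernel and sum: 6·-1 + 3·-1 + -5·3 + -2·1.

-26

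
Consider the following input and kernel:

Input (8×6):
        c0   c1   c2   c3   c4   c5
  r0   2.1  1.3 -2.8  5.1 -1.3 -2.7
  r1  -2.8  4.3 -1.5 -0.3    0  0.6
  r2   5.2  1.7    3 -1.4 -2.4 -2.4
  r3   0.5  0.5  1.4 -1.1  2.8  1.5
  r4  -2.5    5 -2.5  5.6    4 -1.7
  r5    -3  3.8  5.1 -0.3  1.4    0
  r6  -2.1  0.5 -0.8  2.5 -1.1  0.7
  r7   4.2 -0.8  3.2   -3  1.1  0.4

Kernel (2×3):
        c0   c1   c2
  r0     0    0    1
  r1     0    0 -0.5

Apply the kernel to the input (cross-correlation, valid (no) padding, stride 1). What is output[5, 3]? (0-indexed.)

-0.35

The receptive field on the input at this output position is [-0.3 1.4 0 / 2.5 -1.1 0.7]. Elementwise product with the kernel and sum: 0·1 + 0.7·-0.5.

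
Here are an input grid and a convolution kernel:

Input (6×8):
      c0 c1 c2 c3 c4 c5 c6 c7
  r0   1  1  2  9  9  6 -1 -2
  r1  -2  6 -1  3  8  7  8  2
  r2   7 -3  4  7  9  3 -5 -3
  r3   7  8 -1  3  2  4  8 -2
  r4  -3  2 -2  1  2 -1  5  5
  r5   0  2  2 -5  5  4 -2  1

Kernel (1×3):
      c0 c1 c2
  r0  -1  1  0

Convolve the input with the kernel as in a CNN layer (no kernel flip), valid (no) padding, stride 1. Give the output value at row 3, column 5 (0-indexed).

4

The receptive field on the input at this output position is [4 8 -2]. Elementwise product with the kernel and sum: 4·-1 + 8·1.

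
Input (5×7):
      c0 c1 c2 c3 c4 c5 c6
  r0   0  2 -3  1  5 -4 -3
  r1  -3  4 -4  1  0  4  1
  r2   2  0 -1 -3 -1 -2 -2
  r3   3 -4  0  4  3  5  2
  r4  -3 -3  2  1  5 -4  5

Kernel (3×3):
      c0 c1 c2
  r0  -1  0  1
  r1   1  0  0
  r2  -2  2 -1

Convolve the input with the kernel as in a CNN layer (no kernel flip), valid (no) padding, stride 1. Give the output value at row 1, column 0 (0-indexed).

The receptive field on the input at this output position is [-3 4 -4 / 2 0 -1 / 3 -4 0]. Elementwise product with the kernel and sum: -3·-1 + -4·1 + 2·1 + 3·-2 + -4·2 + 0·-1.

-13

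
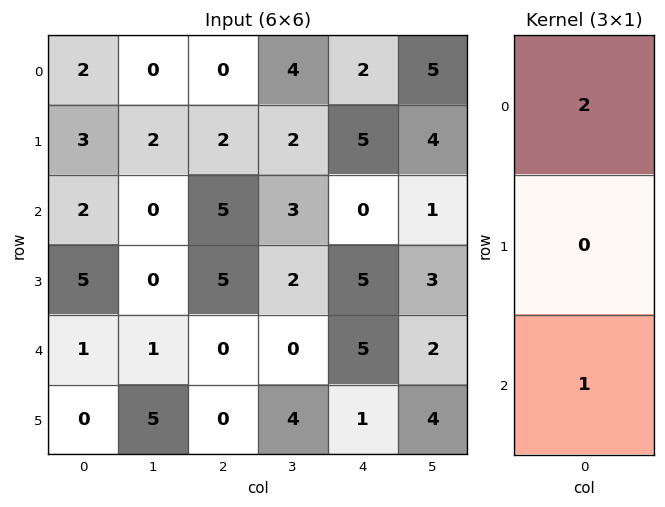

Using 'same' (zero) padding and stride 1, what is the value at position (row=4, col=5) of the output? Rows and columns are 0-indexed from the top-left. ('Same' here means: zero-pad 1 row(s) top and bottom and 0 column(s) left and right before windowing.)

10

The receptive field on the zero-padded input at this output position is [3 / 2 / 4]. Elementwise product with the kernel and sum: 3·2 + 4·1.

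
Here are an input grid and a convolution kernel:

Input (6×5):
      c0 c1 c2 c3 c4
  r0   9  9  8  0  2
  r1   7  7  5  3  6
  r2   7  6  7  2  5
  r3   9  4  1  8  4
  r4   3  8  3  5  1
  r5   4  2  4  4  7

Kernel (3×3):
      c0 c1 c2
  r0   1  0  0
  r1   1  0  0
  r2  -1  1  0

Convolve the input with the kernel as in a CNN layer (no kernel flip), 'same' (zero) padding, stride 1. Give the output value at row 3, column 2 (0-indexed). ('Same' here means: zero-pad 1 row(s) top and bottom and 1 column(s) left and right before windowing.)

5

The receptive field on the zero-padded input at this output position is [6 7 2 / 4 1 8 / 8 3 5]. Elementwise product with the kernel and sum: 6·1 + 4·1 + 8·-1 + 3·1.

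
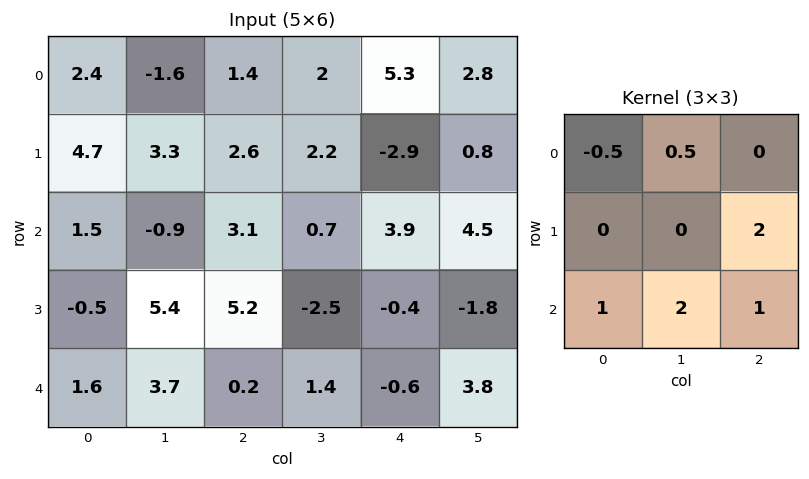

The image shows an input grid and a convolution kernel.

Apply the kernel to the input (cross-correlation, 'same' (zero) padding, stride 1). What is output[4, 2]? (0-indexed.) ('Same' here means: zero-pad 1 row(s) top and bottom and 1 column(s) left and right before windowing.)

The receptive field on the zero-padded input at this output position is [5.4 5.2 -2.5 / 3.7 0.2 1.4 / 0 0 0]. Elementwise product with the kernel and sum: 5.4·-0.5 + 5.2·0.5 + 1.4·2 + 0·1 + 0·2 + 0·1.

2.7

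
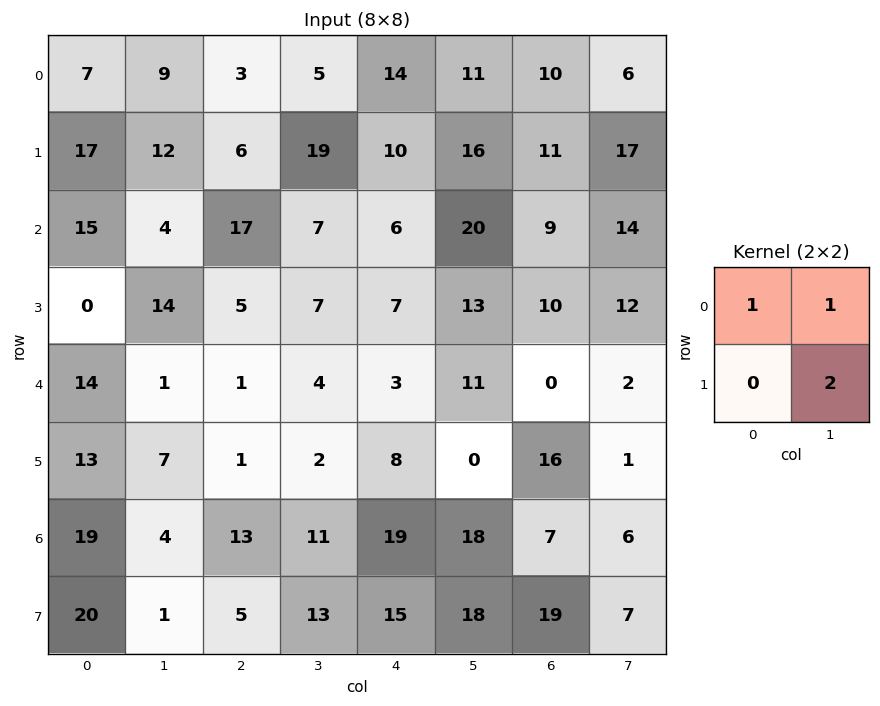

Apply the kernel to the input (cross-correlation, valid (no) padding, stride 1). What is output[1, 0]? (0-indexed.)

The receptive field on the input at this output position is [17 12 / 15 4]. Elementwise product with the kernel and sum: 17·1 + 12·1 + 4·2.

37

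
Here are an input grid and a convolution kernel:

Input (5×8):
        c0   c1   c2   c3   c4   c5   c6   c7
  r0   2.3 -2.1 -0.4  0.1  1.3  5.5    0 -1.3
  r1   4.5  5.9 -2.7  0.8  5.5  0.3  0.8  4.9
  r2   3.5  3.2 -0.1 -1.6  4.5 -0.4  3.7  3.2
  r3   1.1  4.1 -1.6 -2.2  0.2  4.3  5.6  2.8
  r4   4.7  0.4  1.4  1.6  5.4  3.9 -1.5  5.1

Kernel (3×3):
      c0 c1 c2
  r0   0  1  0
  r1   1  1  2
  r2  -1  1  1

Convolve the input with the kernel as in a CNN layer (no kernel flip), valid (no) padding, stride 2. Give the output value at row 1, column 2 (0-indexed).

The receptive field on the input at this output position is [4.5 -0.4 3.7 / 0.2 4.3 5.6 / 5.4 3.9 -1.5]. Elementwise product with the kernel and sum: -0.4·1 + 0.2·1 + 4.3·1 + 5.6·2 + 5.4·-1 + 3.9·1 + -1.5·1.

12.3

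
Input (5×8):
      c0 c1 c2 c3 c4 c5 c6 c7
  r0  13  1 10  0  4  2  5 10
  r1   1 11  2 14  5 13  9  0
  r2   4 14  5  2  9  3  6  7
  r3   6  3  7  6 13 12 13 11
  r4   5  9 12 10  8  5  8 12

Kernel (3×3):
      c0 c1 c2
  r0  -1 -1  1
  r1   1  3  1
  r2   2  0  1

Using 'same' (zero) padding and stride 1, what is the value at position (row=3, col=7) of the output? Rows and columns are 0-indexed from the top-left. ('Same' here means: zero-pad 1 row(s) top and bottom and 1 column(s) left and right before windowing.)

The receptive field on the zero-padded input at this output position is [6 7 0 / 13 11 0 / 8 12 0]. Elementwise product with the kernel and sum: 6·-1 + 7·-1 + 0·1 + 13·1 + 11·3 + 0·1 + 8·2 + 0·1.

49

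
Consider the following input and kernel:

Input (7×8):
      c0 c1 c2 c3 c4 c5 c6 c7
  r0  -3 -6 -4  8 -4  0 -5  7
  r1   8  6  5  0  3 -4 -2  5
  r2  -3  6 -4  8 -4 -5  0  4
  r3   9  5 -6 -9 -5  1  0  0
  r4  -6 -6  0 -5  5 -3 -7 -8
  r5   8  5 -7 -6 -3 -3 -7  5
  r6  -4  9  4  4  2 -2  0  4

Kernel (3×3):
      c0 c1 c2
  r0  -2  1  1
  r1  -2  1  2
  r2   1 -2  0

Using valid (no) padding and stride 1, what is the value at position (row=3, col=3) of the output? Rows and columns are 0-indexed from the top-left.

23

The receptive field on the input at this output position is [-9 -5 1 / -5 5 -3 / -6 -3 -3]. Elementwise product with the kernel and sum: -9·-2 + -5·1 + 1·1 + -5·-2 + 5·1 + -3·2 + -6·1 + -3·-2.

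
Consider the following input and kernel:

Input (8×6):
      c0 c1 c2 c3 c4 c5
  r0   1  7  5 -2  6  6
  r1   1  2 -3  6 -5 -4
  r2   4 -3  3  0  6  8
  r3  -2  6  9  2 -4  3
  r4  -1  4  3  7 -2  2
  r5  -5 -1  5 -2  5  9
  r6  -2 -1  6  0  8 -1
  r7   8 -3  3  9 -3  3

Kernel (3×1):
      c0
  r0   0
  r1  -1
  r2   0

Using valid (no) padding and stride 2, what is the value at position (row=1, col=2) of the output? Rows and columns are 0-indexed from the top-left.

The receptive field on the input at this output position is [6 / -4 / -2]. Elementwise product with the kernel and sum: -4·-1.

4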